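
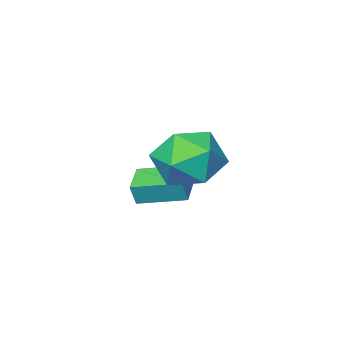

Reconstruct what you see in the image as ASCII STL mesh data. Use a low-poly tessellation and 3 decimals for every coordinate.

solid 
facet normal -0.687 -0.698 0.203
outer loop
vertex 1.787 -2.859 -3.026
vertex 0.658 -1.649 -2.683
vertex 1.552 -2.856 -3.812
endloop
endfacet
facet normal 0.669 -0.715 -0.203
outer loop
vertex 2.382 -2.011 -4.057
vertex 1.787 -2.859 -3.026
vertex 1.552 -2.856 -3.812
endloop
endfacet
facet normal -0.686 -0.698 0.203
outer loop
vertex 1.552 -2.856 -3.812
vertex 0.658 -1.649 -2.683
vertex 0.422 -1.646 -3.469
endloop
endfacet
facet normal -0.287 0.004 -0.958
outer loop
vertex 0.422 -1.646 -3.469
vertex 2.382 -2.011 -4.057
vertex 1.552 -2.856 -3.812
endloop
endfacet
facet normal 0.287 -0.004 0.958
outer loop
vertex 1.787 -2.859 -3.026
vertex 1.488 -0.804 -2.928
vertex 0.658 -1.649 -2.683
endloop
endfacet
facet normal 0.668 -0.716 -0.203
outer loop
vertex 2.618 -2.014 -3.271
vertex 1.787 -2.859 -3.026
vertex 2.382 -2.011 -4.057
endloop
endfacet
facet normal 0.287 -0.004 0.958
outer loop
vertex 2.618 -2.014 -3.271
vertex 1.488 -0.804 -2.928
vertex 1.787 -2.859 -3.026
endloop
endfacet
facet normal -0.668 0.715 0.203
outer loop
vertex 0.658 -1.649 -2.683
vertex 1.488 -0.804 -2.928
vertex 0.422 -1.646 -3.469
endloop
endfacet
facet normal -0.287 0.004 -0.958
outer loop
vertex 1.253 -0.801 -3.714
vertex 2.382 -2.011 -4.057
vertex 0.422 -1.646 -3.469
endloop
endfacet
facet normal -0.668 0.716 0.203
outer loop
vertex 0.422 -1.646 -3.469
vertex 1.488 -0.804 -2.928
vertex 1.253 -0.801 -3.714
endloop
endfacet
facet normal 0.686 0.698 -0.203
outer loop
vertex 1.253 -0.801 -3.714
vertex 2.618 -2.014 -3.271
vertex 2.382 -2.011 -4.057
endloop
endfacet
facet normal 0.686 0.698 -0.203
outer loop
vertex 1.488 -0.804 -2.928
vertex 2.618 -2.014 -3.271
vertex 1.253 -0.801 -3.714
endloop
endfacet
facet normal -0.298 0.954 -0.004
outer loop
vertex 2.809 2.23 -1.273
vertex 1.697 1.884 -0.846
vertex 2.605 2.171 -0.051
endloop
endfacet
facet normal 0.405 0.908 0.111
outer loop
vertex 2.809 2.23 -1.273
vertex 2.605 2.171 -0.051
vertex 3.674 1.752 -0.522
endloop
endfacet
facet normal 0.696 0.565 -0.442
outer loop
vertex 2.809 2.23 -1.273
vertex 3.674 1.752 -0.522
vertex 3.426 1.207 -1.609
endloop
endfacet
facet normal 0.174 0.400 -0.900
outer loop
vertex 2.809 2.23 -1.273
vertex 3.426 1.207 -1.609
vertex 2.204 1.289 -1.809
endloop
endfacet
facet normal -0.441 0.641 -0.628
outer loop
vertex 2.809 2.23 -1.273
vertex 2.204 1.289 -1.809
vertex 1.697 1.884 -0.846
endloop
endfacet
facet normal 0.506 0.510 0.695
outer loop
vertex 3.674 1.752 -0.522
vertex 2.605 2.171 -0.051
vertex 3.096 1.111 0.369
endloop
endfacet
facet normal -0.631 0.586 0.509
outer loop
vertex 2.605 2.171 -0.051
vertex 1.697 1.884 -0.846
vertex 1.874 1.193 0.169
endloop
endfacet
facet normal -0.861 0.079 -0.502
outer loop
vertex 1.697 1.884 -0.846
vertex 2.204 1.289 -1.809
vertex 1.626 0.648 -0.918
endloop
endfacet
facet normal 0.133 -0.311 -0.941
outer loop
vertex 2.204 1.289 -1.809
vertex 3.426 1.207 -1.609
vertex 2.695 0.229 -1.389
endloop
endfacet
facet normal 0.979 -0.045 -0.201
outer loop
vertex 3.426 1.207 -1.609
vertex 3.674 1.752 -0.522
vertex 3.603 0.516 -0.594
endloop
endfacet
facet normal -0.174 -0.400 0.900
outer loop
vertex 2.491 0.17 -0.167
vertex 3.096 1.111 0.369
vertex 1.874 1.193 0.169
endloop
endfacet
facet normal -0.696 -0.565 0.442
outer loop
vertex 2.491 0.17 -0.167
vertex 1.874 1.193 0.169
vertex 1.626 0.648 -0.918
endloop
endfacet
facet normal -0.405 -0.908 -0.111
outer loop
vertex 2.491 0.17 -0.167
vertex 1.626 0.648 -0.918
vertex 2.695 0.229 -1.389
endloop
endfacet
facet normal 0.298 -0.954 0.004
outer loop
vertex 2.491 0.17 -0.167
vertex 2.695 0.229 -1.389
vertex 3.603 0.516 -0.594
endloop
endfacet
facet normal 0.441 -0.641 0.628
outer loop
vertex 2.491 0.17 -0.167
vertex 3.603 0.516 -0.594
vertex 3.096 1.111 0.369
endloop
endfacet
facet normal -0.133 0.311 0.941
outer loop
vertex 1.874 1.193 0.169
vertex 3.096 1.111 0.369
vertex 2.605 2.171 -0.051
endloop
endfacet
facet normal -0.979 0.045 0.201
outer loop
vertex 1.626 0.648 -0.918
vertex 1.874 1.193 0.169
vertex 1.697 1.884 -0.846
endloop
endfacet
facet normal -0.506 -0.510 -0.695
outer loop
vertex 2.695 0.229 -1.389
vertex 1.626 0.648 -0.918
vertex 2.204 1.289 -1.809
endloop
endfacet
facet normal 0.631 -0.586 -0.509
outer loop
vertex 3.603 0.516 -0.594
vertex 2.695 0.229 -1.389
vertex 3.426 1.207 -1.609
endloop
endfacet
facet normal 0.861 -0.079 0.502
outer loop
vertex 3.096 1.111 0.369
vertex 3.603 0.516 -0.594
vertex 3.674 1.752 -0.522
endloop
endfacet

endsolid


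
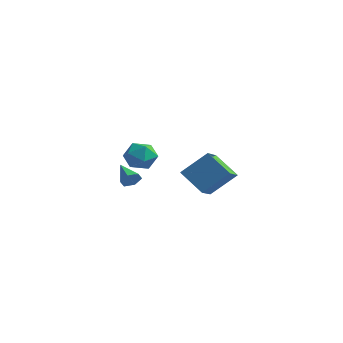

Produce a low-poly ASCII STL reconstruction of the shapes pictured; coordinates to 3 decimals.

solid 
facet normal 0.819 -0.321 -0.476
outer loop
vertex -2.042 -2.512 1.439
vertex -2.441 -2.706 0.884
vertex -2.167 -2.051 0.913
endloop
endfacet
facet normal 0.228 0.758 0.610
outer loop
vertex -2.042 -2.512 1.439
vertex -2.167 -2.051 0.913
vertex -3.799 -2.174 1.676
endloop
endfacet
facet normal 0.818 -0.321 -0.476
outer loop
vertex -2.167 -2.051 0.913
vertex -2.441 -2.706 0.884
vertex -2.566 -2.246 0.359
endloop
endfacet
facet normal -0.173 0.961 -0.214
outer loop
vertex -2.167 -2.051 0.913
vertex -2.566 -2.246 0.359
vertex -3.799 -2.174 1.676
endloop
endfacet
facet normal 0.819 -0.321 -0.476
outer loop
vertex -2.566 -2.246 0.359
vertex -2.441 -2.706 0.884
vertex -2.839 -2.9 0.33
endloop
endfacet
facet normal -0.684 0.315 -0.658
outer loop
vertex -2.566 -2.246 0.359
vertex -2.839 -2.9 0.33
vertex -3.799 -2.174 1.676
endloop
endfacet
facet normal 0.819 -0.321 -0.476
outer loop
vertex -2.839 -2.9 0.33
vertex -2.441 -2.706 0.884
vertex -2.714 -3.361 0.856
endloop
endfacet
facet normal -0.797 -0.535 -0.280
outer loop
vertex -2.839 -2.9 0.33
vertex -2.714 -3.361 0.856
vertex -3.799 -2.174 1.676
endloop
endfacet
facet normal 0.818 -0.321 -0.477
outer loop
vertex -2.714 -3.361 0.856
vertex -2.441 -2.706 0.884
vertex -2.315 -3.167 1.41
endloop
endfacet
facet normal -0.397 -0.739 0.545
outer loop
vertex -2.714 -3.361 0.856
vertex -2.315 -3.167 1.41
vertex -3.799 -2.174 1.676
endloop
endfacet
facet normal 0.819 -0.320 -0.477
outer loop
vertex -2.315 -3.167 1.41
vertex -2.441 -2.706 0.884
vertex -2.042 -2.512 1.439
endloop
endfacet
facet normal 0.116 -0.092 0.989
outer loop
vertex -2.315 -3.167 1.41
vertex -2.042 -2.512 1.439
vertex -3.799 -2.174 1.676
endloop
endfacet
facet normal -0.506 -0.529 -0.681
outer loop
vertex 2.755 -4.269 3.175
vertex 2.182 -2.861 2.506
vertex 4.32 -4.206 1.963
endloop
endfacet
facet normal 0.345 -0.848 0.402
outer loop
vertex 5.398 -3.079 3.414
vertex 2.755 -4.269 3.175
vertex 4.32 -4.206 1.963
endloop
endfacet
facet normal -0.506 -0.529 -0.681
outer loop
vertex 4.32 -4.206 1.963
vertex 2.182 -2.861 2.506
vertex 3.747 -2.799 1.295
endloop
endfacet
facet normal 0.790 0.031 -0.612
outer loop
vertex 3.747 -2.799 1.295
vertex 5.398 -3.079 3.414
vertex 4.32 -4.206 1.963
endloop
endfacet
facet normal -0.791 -0.031 0.612
outer loop
vertex 2.755 -4.269 3.175
vertex 3.26 -1.734 3.957
vertex 2.182 -2.861 2.506
endloop
endfacet
facet normal 0.345 -0.848 0.403
outer loop
vertex 3.833 -3.141 4.625
vertex 2.755 -4.269 3.175
vertex 5.398 -3.079 3.414
endloop
endfacet
facet normal -0.790 -0.031 0.612
outer loop
vertex 3.833 -3.141 4.625
vertex 3.26 -1.734 3.957
vertex 2.755 -4.269 3.175
endloop
endfacet
facet normal -0.345 0.848 -0.402
outer loop
vertex 2.182 -2.861 2.506
vertex 3.26 -1.734 3.957
vertex 3.747 -2.799 1.295
endloop
endfacet
facet normal 0.790 0.031 -0.612
outer loop
vertex 4.825 -1.671 2.745
vertex 5.398 -3.079 3.414
vertex 3.747 -2.799 1.295
endloop
endfacet
facet normal -0.346 0.848 -0.402
outer loop
vertex 3.747 -2.799 1.295
vertex 3.26 -1.734 3.957
vertex 4.825 -1.671 2.745
endloop
endfacet
facet normal 0.506 0.529 0.681
outer loop
vertex 4.825 -1.671 2.745
vertex 3.833 -3.141 4.625
vertex 5.398 -3.079 3.414
endloop
endfacet
facet normal 0.506 0.529 0.681
outer loop
vertex 3.26 -1.734 3.957
vertex 3.833 -3.141 4.625
vertex 4.825 -1.671 2.745
endloop
endfacet
facet normal -0.934 0.040 0.354
outer loop
vertex -4.383 -1.31 2.076
vertex -3.982 -0.886 3.087
vertex -4.278 -0.157 2.224
endloop
endfacet
facet normal -0.926 0.130 -0.354
outer loop
vertex -4.383 -1.31 2.076
vertex -4.278 -0.157 2.224
vertex -3.96 -0.648 1.213
endloop
endfacet
facet normal -0.620 -0.445 -0.646
outer loop
vertex -4.383 -1.31 2.076
vertex -3.96 -0.648 1.213
vertex -3.469 -1.679 1.452
endloop
endfacet
facet normal -0.440 -0.890 -0.118
outer loop
vertex -4.383 -1.31 2.076
vertex -3.469 -1.679 1.452
vertex -3.482 -1.826 2.609
endloop
endfacet
facet normal -0.634 -0.591 0.499
outer loop
vertex -4.383 -1.31 2.076
vertex -3.482 -1.826 2.609
vertex -3.982 -0.886 3.087
endloop
endfacet
facet normal -0.516 0.696 -0.500
outer loop
vertex -3.96 -0.648 1.213
vertex -4.278 -0.157 2.224
vertex -3.298 0.186 1.691
endloop
endfacet
facet normal -0.529 0.550 0.646
outer loop
vertex -4.278 -0.157 2.224
vertex -3.982 -0.886 3.087
vertex -3.311 0.039 2.848
endloop
endfacet
facet normal -0.043 -0.471 0.881
outer loop
vertex -3.982 -0.886 3.087
vertex -3.482 -1.826 2.609
vertex -2.82 -0.992 3.087
endloop
endfacet
facet normal 0.270 -0.956 -0.118
outer loop
vertex -3.482 -1.826 2.609
vertex -3.469 -1.679 1.452
vertex -2.502 -1.483 2.076
endloop
endfacet
facet normal -0.021 -0.235 -0.972
outer loop
vertex -3.469 -1.679 1.452
vertex -3.96 -0.648 1.213
vertex -2.798 -0.754 1.213
endloop
endfacet
facet normal 0.440 0.890 0.118
outer loop
vertex -2.397 -0.33 2.224
vertex -3.298 0.186 1.691
vertex -3.311 0.039 2.848
endloop
endfacet
facet normal 0.620 0.445 0.646
outer loop
vertex -2.397 -0.33 2.224
vertex -3.311 0.039 2.848
vertex -2.82 -0.992 3.087
endloop
endfacet
facet normal 0.926 -0.130 0.354
outer loop
vertex -2.397 -0.33 2.224
vertex -2.82 -0.992 3.087
vertex -2.502 -1.483 2.076
endloop
endfacet
facet normal 0.934 -0.040 -0.354
outer loop
vertex -2.397 -0.33 2.224
vertex -2.502 -1.483 2.076
vertex -2.798 -0.754 1.213
endloop
endfacet
facet normal 0.634 0.591 -0.499
outer loop
vertex -2.397 -0.33 2.224
vertex -2.798 -0.754 1.213
vertex -3.298 0.186 1.691
endloop
endfacet
facet normal -0.270 0.956 0.118
outer loop
vertex -3.311 0.039 2.848
vertex -3.298 0.186 1.691
vertex -4.278 -0.157 2.224
endloop
endfacet
facet normal 0.021 0.235 0.972
outer loop
vertex -2.82 -0.992 3.087
vertex -3.311 0.039 2.848
vertex -3.982 -0.886 3.087
endloop
endfacet
facet normal 0.516 -0.696 0.500
outer loop
vertex -2.502 -1.483 2.076
vertex -2.82 -0.992 3.087
vertex -3.482 -1.826 2.609
endloop
endfacet
facet normal 0.529 -0.550 -0.646
outer loop
vertex -2.798 -0.754 1.213
vertex -2.502 -1.483 2.076
vertex -3.469 -1.679 1.452
endloop
endfacet
facet normal 0.043 0.471 -0.881
outer loop
vertex -3.298 0.186 1.691
vertex -2.798 -0.754 1.213
vertex -3.96 -0.648 1.213
endloop
endfacet

endsolid


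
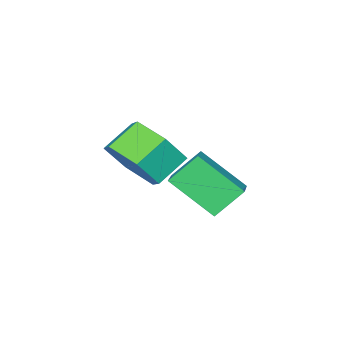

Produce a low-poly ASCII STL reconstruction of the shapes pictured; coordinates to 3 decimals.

solid 
facet normal 0.824 -0.131 -0.551
outer loop
vertex 4.525 -2.848 2.549
vertex 3.994 -2.545 1.683
vertex 4.502 -1.825 2.272
endloop
endfacet
facet normal 0.566 0.227 0.792
outer loop
vertex 4.525 -2.848 2.549
vertex 4.502 -1.825 2.272
vertex 3.577 -2.698 3.183
endloop
endfacet
facet normal 0.566 0.227 0.792
outer loop
vertex 3.577 -2.698 3.183
vertex 4.502 -1.825 2.272
vertex 3.554 -1.675 2.906
endloop
endfacet
facet normal -0.824 0.131 0.551
outer loop
vertex 3.577 -2.698 3.183
vertex 3.554 -1.675 2.906
vertex 3.046 -2.395 2.317
endloop
endfacet
facet normal 0.824 -0.131 -0.551
outer loop
vertex 4.502 -1.825 2.272
vertex 3.994 -2.545 1.683
vertex 3.971 -1.522 1.406
endloop
endfacet
facet normal 0.264 0.949 0.170
outer loop
vertex 4.502 -1.825 2.272
vertex 3.971 -1.522 1.406
vertex 3.554 -1.675 2.906
endloop
endfacet
facet normal 0.264 0.949 0.170
outer loop
vertex 3.554 -1.675 2.906
vertex 3.971 -1.522 1.406
vertex 3.023 -1.372 2.04
endloop
endfacet
facet normal -0.824 0.131 0.551
outer loop
vertex 3.554 -1.675 2.906
vertex 3.023 -1.372 2.04
vertex 3.046 -2.395 2.317
endloop
endfacet
facet normal 0.824 -0.131 -0.551
outer loop
vertex 3.971 -1.522 1.406
vertex 3.994 -2.545 1.683
vertex 3.463 -2.242 0.817
endloop
endfacet
facet normal -0.302 0.722 -0.622
outer loop
vertex 3.971 -1.522 1.406
vertex 3.463 -2.242 0.817
vertex 3.023 -1.372 2.04
endloop
endfacet
facet normal -0.302 0.722 -0.622
outer loop
vertex 3.023 -1.372 2.04
vertex 3.463 -2.242 0.817
vertex 2.515 -2.092 1.451
endloop
endfacet
facet normal -0.824 0.131 0.551
outer loop
vertex 3.023 -1.372 2.04
vertex 2.515 -2.092 1.451
vertex 3.046 -2.395 2.317
endloop
endfacet
facet normal 0.824 -0.131 -0.551
outer loop
vertex 3.463 -2.242 0.817
vertex 3.994 -2.545 1.683
vertex 3.486 -3.265 1.094
endloop
endfacet
facet normal -0.566 -0.227 -0.792
outer loop
vertex 3.463 -2.242 0.817
vertex 3.486 -3.265 1.094
vertex 2.515 -2.092 1.451
endloop
endfacet
facet normal -0.566 -0.227 -0.792
outer loop
vertex 2.515 -2.092 1.451
vertex 3.486 -3.265 1.094
vertex 2.538 -3.115 1.728
endloop
endfacet
facet normal -0.824 0.131 0.551
outer loop
vertex 2.515 -2.092 1.451
vertex 2.538 -3.115 1.728
vertex 3.046 -2.395 2.317
endloop
endfacet
facet normal 0.824 -0.131 -0.551
outer loop
vertex 3.486 -3.265 1.094
vertex 3.994 -2.545 1.683
vertex 4.017 -3.568 1.96
endloop
endfacet
facet normal -0.264 -0.949 -0.170
outer loop
vertex 3.486 -3.265 1.094
vertex 4.017 -3.568 1.96
vertex 2.538 -3.115 1.728
endloop
endfacet
facet normal -0.264 -0.949 -0.170
outer loop
vertex 2.538 -3.115 1.728
vertex 4.017 -3.568 1.96
vertex 3.069 -3.418 2.594
endloop
endfacet
facet normal -0.824 0.131 0.551
outer loop
vertex 2.538 -3.115 1.728
vertex 3.069 -3.418 2.594
vertex 3.046 -2.395 2.317
endloop
endfacet
facet normal 0.824 -0.131 -0.551
outer loop
vertex 4.017 -3.568 1.96
vertex 3.994 -2.545 1.683
vertex 4.525 -2.848 2.549
endloop
endfacet
facet normal 0.302 -0.722 0.622
outer loop
vertex 4.017 -3.568 1.96
vertex 4.525 -2.848 2.549
vertex 3.069 -3.418 2.594
endloop
endfacet
facet normal 0.302 -0.722 0.622
outer loop
vertex 3.069 -3.418 2.594
vertex 4.525 -2.848 2.549
vertex 3.577 -2.698 3.183
endloop
endfacet
facet normal -0.824 0.131 0.551
outer loop
vertex 3.069 -3.418 2.594
vertex 3.577 -2.698 3.183
vertex 3.046 -2.395 2.317
endloop
endfacet
facet normal -0.741 -0.562 -0.367
outer loop
vertex 3.753 -1.279 1.729
vertex 3.042 -0.866 2.533
vertex 3.315 -0.028 0.698
endloop
endfacet
facet normal 0.619 -0.359 -0.698
outer loop
vertex 4.018 0.506 1.047
vertex 3.753 -1.279 1.729
vertex 3.315 -0.028 0.698
endloop
endfacet
facet normal -0.741 -0.563 -0.367
outer loop
vertex 3.315 -0.028 0.698
vertex 3.042 -0.866 2.533
vertex 2.603 0.385 1.502
endloop
endfacet
facet normal -0.261 0.745 -0.614
outer loop
vertex 2.603 0.385 1.502
vertex 4.018 0.506 1.047
vertex 3.315 -0.028 0.698
endloop
endfacet
facet normal 0.261 -0.745 0.614
outer loop
vertex 3.753 -1.279 1.729
vertex 3.745 -0.332 2.882
vertex 3.042 -0.866 2.533
endloop
endfacet
facet normal 0.619 -0.359 -0.699
outer loop
vertex 4.457 -0.745 2.078
vertex 3.753 -1.279 1.729
vertex 4.018 0.506 1.047
endloop
endfacet
facet normal 0.261 -0.745 0.614
outer loop
vertex 4.457 -0.745 2.078
vertex 3.745 -0.332 2.882
vertex 3.753 -1.279 1.729
endloop
endfacet
facet normal -0.619 0.359 0.699
outer loop
vertex 3.042 -0.866 2.533
vertex 3.745 -0.332 2.882
vertex 2.603 0.385 1.502
endloop
endfacet
facet normal -0.261 0.745 -0.614
outer loop
vertex 3.307 0.919 1.851
vertex 4.018 0.506 1.047
vertex 2.603 0.385 1.502
endloop
endfacet
facet normal -0.619 0.359 0.699
outer loop
vertex 2.603 0.385 1.502
vertex 3.745 -0.332 2.882
vertex 3.307 0.919 1.851
endloop
endfacet
facet normal 0.741 0.562 0.367
outer loop
vertex 3.307 0.919 1.851
vertex 4.457 -0.745 2.078
vertex 4.018 0.506 1.047
endloop
endfacet
facet normal 0.741 0.562 0.367
outer loop
vertex 3.745 -0.332 2.882
vertex 4.457 -0.745 2.078
vertex 3.307 0.919 1.851
endloop
endfacet

endsolid


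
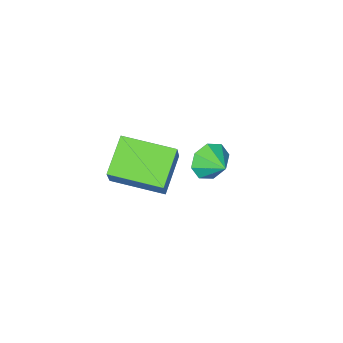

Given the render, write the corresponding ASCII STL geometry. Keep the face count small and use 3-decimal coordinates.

solid 
facet normal -0.147 -0.916 -0.373
outer loop
vertex -3.002 -3.391 -1.897
vertex -3.508 -3.065 -2.498
vertex -2.675 -3.225 -2.434
endloop
endfacet
facet normal 0.772 0.297 0.562
outer loop
vertex -3.002 -3.391 -1.897
vertex -2.675 -3.225 -2.434
vertex -3.352 -2.095 -2.102
endloop
endfacet
facet normal -0.147 -0.915 -0.375
outer loop
vertex -2.675 -3.225 -2.434
vertex -3.508 -3.065 -2.498
vertex -2.835 -2.964 -3.009
endloop
endfacet
facet normal 0.857 0.515 -0.005
outer loop
vertex -2.675 -3.225 -2.434
vertex -2.835 -2.964 -3.009
vertex -3.352 -2.095 -2.102
endloop
endfacet
facet normal -0.146 -0.916 -0.373
outer loop
vertex -2.835 -2.964 -3.009
vertex -3.508 -3.065 -2.498
vertex -3.39 -2.764 -3.284
endloop
endfacet
facet normal 0.490 0.752 -0.441
outer loop
vertex -2.835 -2.964 -3.009
vertex -3.39 -2.764 -3.284
vertex -3.352 -2.095 -2.102
endloop
endfacet
facet normal -0.148 -0.916 -0.373
outer loop
vertex -3.39 -2.764 -3.284
vertex -3.508 -3.065 -2.498
vertex -4.013 -2.739 -3.099
endloop
endfacet
facet normal -0.110 0.867 -0.487
outer loop
vertex -3.39 -2.764 -3.284
vertex -4.013 -2.739 -3.099
vertex -3.352 -2.095 -2.102
endloop
endfacet
facet normal -0.146 -0.916 -0.374
outer loop
vertex -4.013 -2.739 -3.099
vertex -3.508 -3.065 -2.498
vertex -4.34 -2.906 -2.562
endloop
endfacet
facet normal -0.597 0.794 -0.117
outer loop
vertex -4.013 -2.739 -3.099
vertex -4.34 -2.906 -2.562
vertex -3.352 -2.095 -2.102
endloop
endfacet
facet normal -0.146 -0.916 -0.374
outer loop
vertex -4.34 -2.906 -2.562
vertex -3.508 -3.065 -2.498
vertex -4.18 -3.166 -1.988
endloop
endfacet
facet normal -0.682 0.575 0.451
outer loop
vertex -4.34 -2.906 -2.562
vertex -4.18 -3.166 -1.988
vertex -3.352 -2.095 -2.102
endloop
endfacet
facet normal -0.146 -0.916 -0.374
outer loop
vertex -4.18 -3.166 -1.988
vertex -3.508 -3.065 -2.498
vertex -3.626 -3.367 -1.712
endloop
endfacet
facet normal -0.318 0.340 0.885
outer loop
vertex -4.18 -3.166 -1.988
vertex -3.626 -3.367 -1.712
vertex -3.352 -2.095 -2.102
endloop
endfacet
facet normal -0.146 -0.916 -0.374
outer loop
vertex -3.626 -3.367 -1.712
vertex -3.508 -3.065 -2.498
vertex -3.002 -3.391 -1.897
endloop
endfacet
facet normal 0.285 0.224 0.932
outer loop
vertex -3.626 -3.367 -1.712
vertex -3.002 -3.391 -1.897
vertex -3.352 -2.095 -2.102
endloop
endfacet
facet normal -0.389 -0.349 -0.853
outer loop
vertex -0.105 -4.042 0.352
vertex -1.181 -2.289 0.124
vertex 1.165 -3.373 -0.501
endloop
endfacet
facet normal 0.520 -0.847 0.110
outer loop
vertex 1.701 -2.891 0.676
vertex -0.105 -4.042 0.352
vertex 1.165 -3.373 -0.501
endloop
endfacet
facet normal -0.389 -0.349 -0.853
outer loop
vertex 1.165 -3.373 -0.501
vertex -1.181 -2.289 0.124
vertex 0.089 -1.62 -0.729
endloop
endfacet
facet normal 0.761 0.401 -0.511
outer loop
vertex 0.089 -1.62 -0.729
vertex 1.701 -2.891 0.676
vertex 1.165 -3.373 -0.501
endloop
endfacet
facet normal -0.761 -0.401 0.511
outer loop
vertex -0.105 -4.042 0.352
vertex -0.645 -1.807 1.301
vertex -1.181 -2.289 0.124
endloop
endfacet
facet normal 0.520 -0.847 0.110
outer loop
vertex 0.431 -3.56 1.529
vertex -0.105 -4.042 0.352
vertex 1.701 -2.891 0.676
endloop
endfacet
facet normal -0.761 -0.401 0.511
outer loop
vertex 0.431 -3.56 1.529
vertex -0.645 -1.807 1.301
vertex -0.105 -4.042 0.352
endloop
endfacet
facet normal -0.520 0.847 -0.110
outer loop
vertex -1.181 -2.289 0.124
vertex -0.645 -1.807 1.301
vertex 0.089 -1.62 -0.729
endloop
endfacet
facet normal 0.761 0.401 -0.511
outer loop
vertex 0.625 -1.138 0.448
vertex 1.701 -2.891 0.676
vertex 0.089 -1.62 -0.729
endloop
endfacet
facet normal -0.520 0.847 -0.110
outer loop
vertex 0.089 -1.62 -0.729
vertex -0.645 -1.807 1.301
vertex 0.625 -1.138 0.448
endloop
endfacet
facet normal 0.389 0.349 0.853
outer loop
vertex 0.625 -1.138 0.448
vertex 0.431 -3.56 1.529
vertex 1.701 -2.891 0.676
endloop
endfacet
facet normal 0.389 0.349 0.853
outer loop
vertex -0.645 -1.807 1.301
vertex 0.431 -3.56 1.529
vertex 0.625 -1.138 0.448
endloop
endfacet

endsolid


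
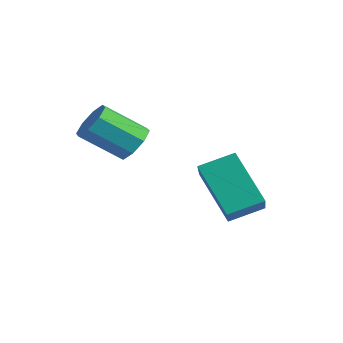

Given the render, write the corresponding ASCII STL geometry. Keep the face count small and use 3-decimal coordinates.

solid 
facet normal 0.378 0.706 -0.599
outer loop
vertex -2.059 -2.669 -0.6
vertex -2.724 -2.601 -0.94
vertex -2.395 -2.276 -0.349
endloop
endfacet
facet normal 0.718 0.185 0.671
outer loop
vertex -2.059 -2.669 -0.6
vertex -2.395 -2.276 -0.349
vertex -2.691 -3.847 0.4
endloop
endfacet
facet normal 0.717 0.185 0.672
outer loop
vertex -2.691 -3.847 0.4
vertex -2.395 -2.276 -0.349
vertex -3.027 -3.455 0.651
endloop
endfacet
facet normal -0.378 -0.707 0.598
outer loop
vertex -2.691 -3.847 0.4
vertex -3.027 -3.455 0.651
vertex -3.356 -3.779 0.06
endloop
endfacet
facet normal 0.379 0.706 -0.599
outer loop
vertex -2.395 -2.276 -0.349
vertex -2.724 -2.601 -0.94
vertex -2.923 -2.074 -0.445
endloop
endfacet
facet normal 0.093 0.615 0.783
outer loop
vertex -2.395 -2.276 -0.349
vertex -2.923 -2.074 -0.445
vertex -3.027 -3.455 0.651
endloop
endfacet
facet normal 0.094 0.615 0.783
outer loop
vertex -3.027 -3.455 0.651
vertex -2.923 -2.074 -0.445
vertex -3.556 -3.252 0.555
endloop
endfacet
facet normal -0.379 -0.706 0.598
outer loop
vertex -3.027 -3.455 0.651
vertex -3.556 -3.252 0.555
vertex -3.356 -3.779 0.06
endloop
endfacet
facet normal 0.379 0.706 -0.599
outer loop
vertex -2.923 -2.074 -0.445
vertex -2.724 -2.601 -0.94
vertex -3.335 -2.18 -0.831
endloop
endfacet
facet normal -0.585 0.684 0.436
outer loop
vertex -2.923 -2.074 -0.445
vertex -3.335 -2.18 -0.831
vertex -3.556 -3.252 0.555
endloop
endfacet
facet normal -0.586 0.683 0.435
outer loop
vertex -3.556 -3.252 0.555
vertex -3.335 -2.18 -0.831
vertex -3.967 -3.359 0.169
endloop
endfacet
facet normal -0.378 -0.706 0.599
outer loop
vertex -3.556 -3.252 0.555
vertex -3.967 -3.359 0.169
vertex -3.356 -3.779 0.06
endloop
endfacet
facet normal 0.379 0.705 -0.600
outer loop
vertex -3.335 -2.18 -0.831
vertex -2.724 -2.601 -0.94
vertex -3.389 -2.533 -1.28
endloop
endfacet
facet normal -0.921 0.353 -0.166
outer loop
vertex -3.335 -2.18 -0.831
vertex -3.389 -2.533 -1.28
vertex -3.967 -3.359 0.169
endloop
endfacet
facet normal -0.921 0.353 -0.166
outer loop
vertex -3.967 -3.359 0.169
vertex -3.389 -2.533 -1.28
vertex -4.021 -3.711 -0.28
endloop
endfacet
facet normal -0.378 -0.706 0.599
outer loop
vertex -3.967 -3.359 0.169
vertex -4.021 -3.711 -0.28
vertex -3.356 -3.779 0.06
endloop
endfacet
facet normal 0.378 0.707 -0.598
outer loop
vertex -3.389 -2.533 -1.28
vertex -2.724 -2.601 -0.94
vertex -3.053 -2.925 -1.531
endloop
endfacet
facet normal -0.718 -0.185 -0.671
outer loop
vertex -3.389 -2.533 -1.28
vertex -3.053 -2.925 -1.531
vertex -4.021 -3.711 -0.28
endloop
endfacet
facet normal -0.718 -0.185 -0.671
outer loop
vertex -4.021 -3.711 -0.28
vertex -3.053 -2.925 -1.531
vertex -3.685 -4.104 -0.531
endloop
endfacet
facet normal -0.378 -0.706 0.599
outer loop
vertex -4.021 -3.711 -0.28
vertex -3.685 -4.104 -0.531
vertex -3.356 -3.779 0.06
endloop
endfacet
facet normal 0.379 0.706 -0.598
outer loop
vertex -3.053 -2.925 -1.531
vertex -2.724 -2.601 -0.94
vertex -2.524 -3.128 -1.435
endloop
endfacet
facet normal -0.094 -0.614 -0.783
outer loop
vertex -3.053 -2.925 -1.531
vertex -2.524 -3.128 -1.435
vertex -3.685 -4.104 -0.531
endloop
endfacet
facet normal -0.093 -0.615 -0.783
outer loop
vertex -3.685 -4.104 -0.531
vertex -2.524 -3.128 -1.435
vertex -3.157 -4.306 -0.435
endloop
endfacet
facet normal -0.379 -0.706 0.599
outer loop
vertex -3.685 -4.104 -0.531
vertex -3.157 -4.306 -0.435
vertex -3.356 -3.779 0.06
endloop
endfacet
facet normal 0.378 0.706 -0.599
outer loop
vertex -2.524 -3.128 -1.435
vertex -2.724 -2.601 -0.94
vertex -2.113 -3.021 -1.049
endloop
endfacet
facet normal 0.586 -0.684 -0.435
outer loop
vertex -2.524 -3.128 -1.435
vertex -2.113 -3.021 -1.049
vertex -3.157 -4.306 -0.435
endloop
endfacet
facet normal 0.585 -0.684 -0.436
outer loop
vertex -3.157 -4.306 -0.435
vertex -2.113 -3.021 -1.049
vertex -2.745 -4.2 -0.049
endloop
endfacet
facet normal -0.379 -0.706 0.599
outer loop
vertex -3.157 -4.306 -0.435
vertex -2.745 -4.2 -0.049
vertex -3.356 -3.779 0.06
endloop
endfacet
facet normal 0.378 0.706 -0.599
outer loop
vertex -2.113 -3.021 -1.049
vertex -2.724 -2.601 -0.94
vertex -2.059 -2.669 -0.6
endloop
endfacet
facet normal 0.921 -0.353 0.166
outer loop
vertex -2.113 -3.021 -1.049
vertex -2.059 -2.669 -0.6
vertex -2.745 -4.2 -0.049
endloop
endfacet
facet normal 0.921 -0.353 0.167
outer loop
vertex -2.745 -4.2 -0.049
vertex -2.059 -2.669 -0.6
vertex -2.691 -3.847 0.4
endloop
endfacet
facet normal -0.379 -0.705 0.600
outer loop
vertex -2.745 -4.2 -0.049
vertex -2.691 -3.847 0.4
vertex -3.356 -3.779 0.06
endloop
endfacet
facet normal -0.697 0.472 -0.540
outer loop
vertex -2.331 -0.54 -2.544
vertex -1.948 0.564 -2.073
vertex -0.98 -0.339 -4.113
endloop
endfacet
facet normal -0.304 -0.876 -0.374
outer loop
vertex 0.268 -1.184 -3.147
vertex -2.331 -0.54 -2.544
vertex -0.98 -0.339 -4.113
endloop
endfacet
facet normal -0.697 0.472 -0.540
outer loop
vertex -0.98 -0.339 -4.113
vertex -1.948 0.564 -2.073
vertex -0.597 0.765 -3.642
endloop
endfacet
facet normal 0.649 0.097 -0.754
outer loop
vertex -0.597 0.765 -3.642
vertex 0.268 -1.184 -3.147
vertex -0.98 -0.339 -4.113
endloop
endfacet
facet normal -0.649 -0.097 0.754
outer loop
vertex -2.331 -0.54 -2.544
vertex -0.7 -0.281 -1.107
vertex -1.948 0.564 -2.073
endloop
endfacet
facet normal -0.304 -0.876 -0.374
outer loop
vertex -1.083 -1.385 -1.578
vertex -2.331 -0.54 -2.544
vertex 0.268 -1.184 -3.147
endloop
endfacet
facet normal -0.649 -0.097 0.754
outer loop
vertex -1.083 -1.385 -1.578
vertex -0.7 -0.281 -1.107
vertex -2.331 -0.54 -2.544
endloop
endfacet
facet normal 0.304 0.876 0.374
outer loop
vertex -1.948 0.564 -2.073
vertex -0.7 -0.281 -1.107
vertex -0.597 0.765 -3.642
endloop
endfacet
facet normal 0.649 0.097 -0.754
outer loop
vertex 0.651 -0.08 -2.676
vertex 0.268 -1.184 -3.147
vertex -0.597 0.765 -3.642
endloop
endfacet
facet normal 0.304 0.876 0.374
outer loop
vertex -0.597 0.765 -3.642
vertex -0.7 -0.281 -1.107
vertex 0.651 -0.08 -2.676
endloop
endfacet
facet normal 0.697 -0.472 0.540
outer loop
vertex 0.651 -0.08 -2.676
vertex -1.083 -1.385 -1.578
vertex 0.268 -1.184 -3.147
endloop
endfacet
facet normal 0.697 -0.472 0.540
outer loop
vertex -0.7 -0.281 -1.107
vertex -1.083 -1.385 -1.578
vertex 0.651 -0.08 -2.676
endloop
endfacet

endsolid


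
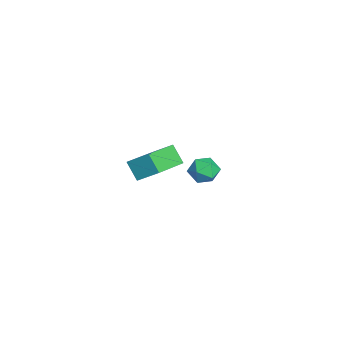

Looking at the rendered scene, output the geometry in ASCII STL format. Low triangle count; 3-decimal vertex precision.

solid 
facet normal -0.789 0.557 -0.258
outer loop
vertex 0.957 -3.253 1.717
vertex 1.39 -2.279 2.495
vertex 1.554 -2.815 0.837
endloop
endfacet
facet normal -0.328 -0.738 -0.590
outer loop
vertex 3.29 -4.041 1.405
vertex 0.957 -3.253 1.717
vertex 1.554 -2.815 0.837
endloop
endfacet
facet normal -0.789 0.557 -0.258
outer loop
vertex 1.554 -2.815 0.837
vertex 1.39 -2.279 2.495
vertex 1.987 -1.841 1.616
endloop
endfacet
facet normal 0.519 0.381 -0.765
outer loop
vertex 1.987 -1.841 1.616
vertex 3.29 -4.041 1.405
vertex 1.554 -2.815 0.837
endloop
endfacet
facet normal -0.519 -0.381 0.765
outer loop
vertex 0.957 -3.253 1.717
vertex 3.126 -3.505 3.063
vertex 1.39 -2.279 2.495
endloop
endfacet
facet normal -0.328 -0.738 -0.590
outer loop
vertex 2.693 -4.479 2.284
vertex 0.957 -3.253 1.717
vertex 3.29 -4.041 1.405
endloop
endfacet
facet normal -0.519 -0.381 0.765
outer loop
vertex 2.693 -4.479 2.284
vertex 3.126 -3.505 3.063
vertex 0.957 -3.253 1.717
endloop
endfacet
facet normal 0.328 0.738 0.590
outer loop
vertex 1.39 -2.279 2.495
vertex 3.126 -3.505 3.063
vertex 1.987 -1.841 1.616
endloop
endfacet
facet normal 0.519 0.381 -0.765
outer loop
vertex 3.723 -3.067 2.183
vertex 3.29 -4.041 1.405
vertex 1.987 -1.841 1.616
endloop
endfacet
facet normal 0.328 0.738 0.590
outer loop
vertex 1.987 -1.841 1.616
vertex 3.126 -3.505 3.063
vertex 3.723 -3.067 2.183
endloop
endfacet
facet normal 0.789 -0.557 0.258
outer loop
vertex 3.723 -3.067 2.183
vertex 2.693 -4.479 2.284
vertex 3.29 -4.041 1.405
endloop
endfacet
facet normal 0.789 -0.557 0.258
outer loop
vertex 3.126 -3.505 3.063
vertex 2.693 -4.479 2.284
vertex 3.723 -3.067 2.183
endloop
endfacet
facet normal -0.583 0.802 0.127
outer loop
vertex -3.47 0.439 -2.634
vertex -4.152 0.004 -3.015
vertex -4.028 -0.046 -2.132
endloop
endfacet
facet normal -0.088 0.763 0.640
outer loop
vertex -3.47 0.439 -2.634
vertex -4.028 -0.046 -2.132
vertex -3.148 -0.075 -1.977
endloop
endfacet
facet normal 0.554 0.765 0.327
outer loop
vertex -3.47 0.439 -2.634
vertex -3.148 -0.075 -1.977
vertex -2.728 -0.042 -2.766
endloop
endfacet
facet normal 0.455 0.806 -0.379
outer loop
vertex -3.47 0.439 -2.634
vertex -2.728 -0.042 -2.766
vertex -3.349 0.007 -3.407
endloop
endfacet
facet normal -0.248 0.829 -0.502
outer loop
vertex -3.47 0.439 -2.634
vertex -3.349 0.007 -3.407
vertex -4.152 0.004 -3.015
endloop
endfacet
facet normal -0.167 0.139 0.976
outer loop
vertex -3.148 -0.075 -1.977
vertex -4.028 -0.046 -2.132
vertex -3.631 -0.827 -1.953
endloop
endfacet
facet normal -0.968 0.203 0.147
outer loop
vertex -4.028 -0.046 -2.132
vertex -4.152 0.004 -3.015
vertex -4.252 -0.778 -2.594
endloop
endfacet
facet normal -0.426 0.246 -0.871
outer loop
vertex -4.152 0.004 -3.015
vertex -3.349 0.007 -3.407
vertex -3.832 -0.745 -3.383
endloop
endfacet
facet normal 0.711 0.207 -0.673
outer loop
vertex -3.349 0.007 -3.407
vertex -2.728 -0.042 -2.766
vertex -2.952 -0.774 -3.228
endloop
endfacet
facet normal 0.871 0.141 0.470
outer loop
vertex -2.728 -0.042 -2.766
vertex -3.148 -0.075 -1.977
vertex -2.828 -0.824 -2.345
endloop
endfacet
facet normal -0.455 -0.806 0.379
outer loop
vertex -3.51 -1.259 -2.726
vertex -3.631 -0.827 -1.953
vertex -4.252 -0.778 -2.594
endloop
endfacet
facet normal -0.554 -0.765 -0.327
outer loop
vertex -3.51 -1.259 -2.726
vertex -4.252 -0.778 -2.594
vertex -3.832 -0.745 -3.383
endloop
endfacet
facet normal 0.088 -0.763 -0.640
outer loop
vertex -3.51 -1.259 -2.726
vertex -3.832 -0.745 -3.383
vertex -2.952 -0.774 -3.228
endloop
endfacet
facet normal 0.583 -0.802 -0.127
outer loop
vertex -3.51 -1.259 -2.726
vertex -2.952 -0.774 -3.228
vertex -2.828 -0.824 -2.345
endloop
endfacet
facet normal 0.248 -0.829 0.502
outer loop
vertex -3.51 -1.259 -2.726
vertex -2.828 -0.824 -2.345
vertex -3.631 -0.827 -1.953
endloop
endfacet
facet normal -0.711 -0.207 0.673
outer loop
vertex -4.252 -0.778 -2.594
vertex -3.631 -0.827 -1.953
vertex -4.028 -0.046 -2.132
endloop
endfacet
facet normal -0.871 -0.141 -0.470
outer loop
vertex -3.832 -0.745 -3.383
vertex -4.252 -0.778 -2.594
vertex -4.152 0.004 -3.015
endloop
endfacet
facet normal 0.167 -0.139 -0.976
outer loop
vertex -2.952 -0.774 -3.228
vertex -3.832 -0.745 -3.383
vertex -3.349 0.007 -3.407
endloop
endfacet
facet normal 0.968 -0.203 -0.147
outer loop
vertex -2.828 -0.824 -2.345
vertex -2.952 -0.774 -3.228
vertex -2.728 -0.042 -2.766
endloop
endfacet
facet normal 0.426 -0.246 0.871
outer loop
vertex -3.631 -0.827 -1.953
vertex -2.828 -0.824 -2.345
vertex -3.148 -0.075 -1.977
endloop
endfacet

endsolid


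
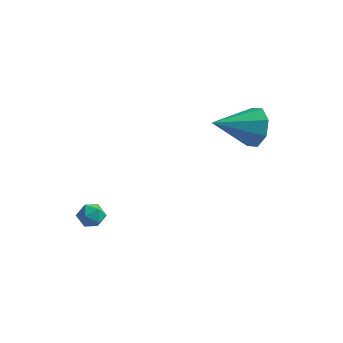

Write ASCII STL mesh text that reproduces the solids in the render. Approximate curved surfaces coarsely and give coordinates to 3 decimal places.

solid 
facet normal 0.693 0.613 -0.379
outer loop
vertex 4.753 2.794 1.937
vertex 4.092 3.056 1.151
vertex 4.289 3.433 2.122
endloop
endfacet
facet normal 0.105 -0.205 0.973
outer loop
vertex 4.753 2.794 1.937
vertex 4.289 3.433 2.122
vertex 2.628 1.764 1.949
endloop
endfacet
facet normal 0.694 0.612 -0.378
outer loop
vertex 4.289 3.433 2.122
vertex 4.092 3.056 1.151
vertex 3.71 3.852 1.737
endloop
endfacet
facet normal -0.379 0.286 0.880
outer loop
vertex 4.289 3.433 2.122
vertex 3.71 3.852 1.737
vertex 2.628 1.764 1.949
endloop
endfacet
facet normal 0.694 0.612 -0.379
outer loop
vertex 3.71 3.852 1.737
vertex 4.092 3.056 1.151
vertex 3.355 3.804 1.009
endloop
endfacet
facet normal -0.811 0.457 0.365
outer loop
vertex 3.71 3.852 1.737
vertex 3.355 3.804 1.009
vertex 2.628 1.764 1.949
endloop
endfacet
facet normal 0.694 0.613 -0.378
outer loop
vertex 3.355 3.804 1.009
vertex 4.092 3.056 1.151
vertex 3.432 3.319 0.364
endloop
endfacet
facet normal -0.940 0.210 -0.270
outer loop
vertex 3.355 3.804 1.009
vertex 3.432 3.319 0.364
vertex 2.628 1.764 1.949
endloop
endfacet
facet normal 0.695 0.612 -0.378
outer loop
vertex 3.432 3.319 0.364
vertex 4.092 3.056 1.151
vertex 3.896 2.679 0.18
endloop
endfacet
facet normal -0.689 -0.311 -0.655
outer loop
vertex 3.432 3.319 0.364
vertex 3.896 2.679 0.18
vertex 2.628 1.764 1.949
endloop
endfacet
facet normal 0.693 0.613 -0.378
outer loop
vertex 3.896 2.679 0.18
vertex 4.092 3.056 1.151
vertex 4.475 2.261 0.564
endloop
endfacet
facet normal -0.206 -0.801 -0.562
outer loop
vertex 3.896 2.679 0.18
vertex 4.475 2.261 0.564
vertex 2.628 1.764 1.949
endloop
endfacet
facet normal 0.694 0.613 -0.378
outer loop
vertex 4.475 2.261 0.564
vertex 4.092 3.056 1.151
vertex 4.83 2.308 1.292
endloop
endfacet
facet normal 0.226 -0.973 -0.047
outer loop
vertex 4.475 2.261 0.564
vertex 4.83 2.308 1.292
vertex 2.628 1.764 1.949
endloop
endfacet
facet normal 0.693 0.613 -0.379
outer loop
vertex 4.83 2.308 1.292
vertex 4.092 3.056 1.151
vertex 4.753 2.794 1.937
endloop
endfacet
facet normal 0.355 -0.726 0.589
outer loop
vertex 4.83 2.308 1.292
vertex 4.753 2.794 1.937
vertex 2.628 1.764 1.949
endloop
endfacet
facet normal -0.952 0.104 -0.288
outer loop
vertex -1.944 -1.237 -3.368
vertex -2.148 -1.541 -2.803
vertex -2.071 -0.872 -2.817
endloop
endfacet
facet normal -0.549 0.633 -0.546
outer loop
vertex -1.944 -1.237 -3.368
vertex -2.071 -0.872 -2.817
vertex -1.533 -0.733 -3.197
endloop
endfacet
facet normal -0.029 0.342 -0.939
outer loop
vertex -1.944 -1.237 -3.368
vertex -1.533 -0.733 -3.197
vertex -1.278 -1.316 -3.417
endloop
endfacet
facet normal -0.111 -0.365 -0.924
outer loop
vertex -1.944 -1.237 -3.368
vertex -1.278 -1.316 -3.417
vertex -1.658 -1.815 -3.174
endloop
endfacet
facet normal -0.682 -0.513 -0.522
outer loop
vertex -1.944 -1.237 -3.368
vertex -1.658 -1.815 -3.174
vertex -2.148 -1.541 -2.803
endloop
endfacet
facet normal -0.245 0.969 0.007
outer loop
vertex -1.533 -0.733 -3.197
vertex -2.071 -0.872 -2.817
vertex -1.482 -0.725 -2.526
endloop
endfacet
facet normal -0.898 0.112 0.425
outer loop
vertex -2.071 -0.872 -2.817
vertex -2.148 -1.541 -2.803
vertex -1.862 -1.224 -2.283
endloop
endfacet
facet normal -0.461 -0.886 0.046
outer loop
vertex -2.148 -1.541 -2.803
vertex -1.658 -1.815 -3.174
vertex -1.607 -1.807 -2.503
endloop
endfacet
facet normal 0.461 -0.647 -0.607
outer loop
vertex -1.658 -1.815 -3.174
vertex -1.278 -1.316 -3.417
vertex -1.069 -1.668 -2.883
endloop
endfacet
facet normal 0.595 0.498 -0.631
outer loop
vertex -1.278 -1.316 -3.417
vertex -1.533 -0.733 -3.197
vertex -0.992 -0.999 -2.897
endloop
endfacet
facet normal 0.111 0.365 0.924
outer loop
vertex -1.196 -1.303 -2.332
vertex -1.482 -0.725 -2.526
vertex -1.862 -1.224 -2.283
endloop
endfacet
facet normal 0.029 -0.342 0.939
outer loop
vertex -1.196 -1.303 -2.332
vertex -1.862 -1.224 -2.283
vertex -1.607 -1.807 -2.503
endloop
endfacet
facet normal 0.549 -0.633 0.546
outer loop
vertex -1.196 -1.303 -2.332
vertex -1.607 -1.807 -2.503
vertex -1.069 -1.668 -2.883
endloop
endfacet
facet normal 0.952 -0.104 0.288
outer loop
vertex -1.196 -1.303 -2.332
vertex -1.069 -1.668 -2.883
vertex -0.992 -0.999 -2.897
endloop
endfacet
facet normal 0.682 0.513 0.522
outer loop
vertex -1.196 -1.303 -2.332
vertex -0.992 -0.999 -2.897
vertex -1.482 -0.725 -2.526
endloop
endfacet
facet normal -0.461 0.647 0.607
outer loop
vertex -1.862 -1.224 -2.283
vertex -1.482 -0.725 -2.526
vertex -2.071 -0.872 -2.817
endloop
endfacet
facet normal -0.595 -0.498 0.631
outer loop
vertex -1.607 -1.807 -2.503
vertex -1.862 -1.224 -2.283
vertex -2.148 -1.541 -2.803
endloop
endfacet
facet normal 0.245 -0.969 -0.007
outer loop
vertex -1.069 -1.668 -2.883
vertex -1.607 -1.807 -2.503
vertex -1.658 -1.815 -3.174
endloop
endfacet
facet normal 0.898 -0.112 -0.425
outer loop
vertex -0.992 -0.999 -2.897
vertex -1.069 -1.668 -2.883
vertex -1.278 -1.316 -3.417
endloop
endfacet
facet normal 0.461 0.886 -0.046
outer loop
vertex -1.482 -0.725 -2.526
vertex -0.992 -0.999 -2.897
vertex -1.533 -0.733 -3.197
endloop
endfacet

endsolid


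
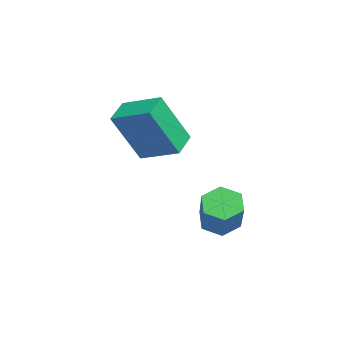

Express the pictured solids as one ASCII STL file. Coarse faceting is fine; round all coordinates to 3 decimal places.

solid 
facet normal -0.746 -0.034 -0.666
outer loop
vertex 0.819 2.543 -3.002
vertex 0.403 2.482 -2.533
vertex 0.562 3.055 -2.74
endloop
endfacet
facet normal 0.527 0.582 -0.620
outer loop
vertex 0.819 2.543 -3.002
vertex 0.562 3.055 -2.74
vertex 2.034 2.6 -1.916
endloop
endfacet
facet normal 0.527 0.582 -0.619
outer loop
vertex 2.034 2.6 -1.916
vertex 0.562 3.055 -2.74
vertex 1.776 3.112 -1.654
endloop
endfacet
facet normal 0.745 0.034 0.667
outer loop
vertex 2.034 2.6 -1.916
vertex 1.776 3.112 -1.654
vertex 1.617 2.538 -1.447
endloop
endfacet
facet normal -0.744 -0.035 -0.667
outer loop
vertex 0.562 3.055 -2.74
vertex 0.403 2.482 -2.533
vertex 0.145 2.994 -2.272
endloop
endfacet
facet normal -0.091 0.995 0.049
outer loop
vertex 0.562 3.055 -2.74
vertex 0.145 2.994 -2.272
vertex 1.776 3.112 -1.654
endloop
endfacet
facet normal -0.091 0.995 0.051
outer loop
vertex 1.776 3.112 -1.654
vertex 0.145 2.994 -2.272
vertex 1.359 3.05 -1.186
endloop
endfacet
facet normal 0.744 0.035 0.667
outer loop
vertex 1.776 3.112 -1.654
vertex 1.359 3.05 -1.186
vertex 1.617 2.538 -1.447
endloop
endfacet
facet normal -0.745 -0.035 -0.667
outer loop
vertex 0.145 2.994 -2.272
vertex 0.403 2.482 -2.533
vertex -0.014 2.42 -2.064
endloop
endfacet
facet normal -0.618 0.414 0.669
outer loop
vertex 0.145 2.994 -2.272
vertex -0.014 2.42 -2.064
vertex 1.359 3.05 -1.186
endloop
endfacet
facet normal -0.618 0.413 0.669
outer loop
vertex 1.359 3.05 -1.186
vertex -0.014 2.42 -2.064
vertex 1.201 2.477 -0.978
endloop
endfacet
facet normal 0.745 0.036 0.666
outer loop
vertex 1.359 3.05 -1.186
vertex 1.201 2.477 -0.978
vertex 1.617 2.538 -1.447
endloop
endfacet
facet normal -0.745 -0.034 -0.667
outer loop
vertex -0.014 2.42 -2.064
vertex 0.403 2.482 -2.533
vertex 0.244 1.908 -2.326
endloop
endfacet
facet normal -0.526 -0.582 0.620
outer loop
vertex -0.014 2.42 -2.064
vertex 0.244 1.908 -2.326
vertex 1.201 2.477 -0.978
endloop
endfacet
facet normal -0.527 -0.582 0.620
outer loop
vertex 1.201 2.477 -0.978
vertex 0.244 1.908 -2.326
vertex 1.458 1.965 -1.24
endloop
endfacet
facet normal 0.746 0.034 0.666
outer loop
vertex 1.201 2.477 -0.978
vertex 1.458 1.965 -1.24
vertex 1.617 2.538 -1.447
endloop
endfacet
facet normal -0.744 -0.035 -0.667
outer loop
vertex 0.244 1.908 -2.326
vertex 0.403 2.482 -2.533
vertex 0.661 1.97 -2.794
endloop
endfacet
facet normal 0.092 -0.995 -0.050
outer loop
vertex 0.244 1.908 -2.326
vertex 0.661 1.97 -2.794
vertex 1.458 1.965 -1.24
endloop
endfacet
facet normal 0.090 -0.995 -0.049
outer loop
vertex 1.458 1.965 -1.24
vertex 0.661 1.97 -2.794
vertex 1.875 2.026 -1.708
endloop
endfacet
facet normal 0.744 0.035 0.667
outer loop
vertex 1.458 1.965 -1.24
vertex 1.875 2.026 -1.708
vertex 1.617 2.538 -1.447
endloop
endfacet
facet normal -0.745 -0.036 -0.666
outer loop
vertex 0.661 1.97 -2.794
vertex 0.403 2.482 -2.533
vertex 0.819 2.543 -3.002
endloop
endfacet
facet normal 0.618 -0.413 -0.669
outer loop
vertex 0.661 1.97 -2.794
vertex 0.819 2.543 -3.002
vertex 1.875 2.026 -1.708
endloop
endfacet
facet normal 0.617 -0.414 -0.669
outer loop
vertex 1.875 2.026 -1.708
vertex 0.819 2.543 -3.002
vertex 2.034 2.6 -1.916
endloop
endfacet
facet normal 0.745 0.035 0.667
outer loop
vertex 1.875 2.026 -1.708
vertex 2.034 2.6 -1.916
vertex 1.617 2.538 -1.447
endloop
endfacet
facet normal -0.872 0.323 0.367
outer loop
vertex -1.591 -0.308 1.259
vertex -1.002 0.81 1.674
vertex -1.986 0.518 -0.405
endloop
endfacet
facet normal -0.444 -0.840 -0.312
outer loop
vertex -1.158 0.21 -0.754
vertex -1.591 -0.308 1.259
vertex -1.986 0.518 -0.405
endloop
endfacet
facet normal -0.872 0.324 0.367
outer loop
vertex -1.986 0.518 -0.405
vertex -1.002 0.81 1.674
vertex -1.397 1.635 0.009
endloop
endfacet
facet normal -0.208 0.434 -0.876
outer loop
vertex -1.397 1.635 0.009
vertex -1.158 0.21 -0.754
vertex -1.986 0.518 -0.405
endloop
endfacet
facet normal 0.208 -0.435 0.876
outer loop
vertex -1.591 -0.308 1.259
vertex -0.174 0.502 1.325
vertex -1.002 0.81 1.674
endloop
endfacet
facet normal -0.443 -0.841 -0.312
outer loop
vertex -0.763 -0.615 0.911
vertex -1.591 -0.308 1.259
vertex -1.158 0.21 -0.754
endloop
endfacet
facet normal 0.207 -0.434 0.877
outer loop
vertex -0.763 -0.615 0.911
vertex -0.174 0.502 1.325
vertex -1.591 -0.308 1.259
endloop
endfacet
facet normal 0.444 0.840 0.311
outer loop
vertex -1.002 0.81 1.674
vertex -0.174 0.502 1.325
vertex -1.397 1.635 0.009
endloop
endfacet
facet normal -0.207 0.435 -0.876
outer loop
vertex -0.569 1.328 -0.339
vertex -1.158 0.21 -0.754
vertex -1.397 1.635 0.009
endloop
endfacet
facet normal 0.443 0.841 0.312
outer loop
vertex -1.397 1.635 0.009
vertex -0.174 0.502 1.325
vertex -0.569 1.328 -0.339
endloop
endfacet
facet normal 0.872 -0.323 -0.367
outer loop
vertex -0.569 1.328 -0.339
vertex -0.763 -0.615 0.911
vertex -1.158 0.21 -0.754
endloop
endfacet
facet normal 0.872 -0.324 -0.368
outer loop
vertex -0.174 0.502 1.325
vertex -0.763 -0.615 0.911
vertex -0.569 1.328 -0.339
endloop
endfacet

endsolid


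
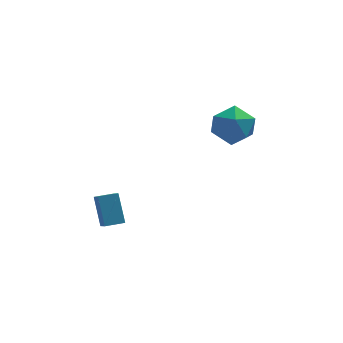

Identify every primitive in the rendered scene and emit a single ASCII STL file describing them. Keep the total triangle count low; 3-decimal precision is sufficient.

solid 
facet normal -0.972 -0.235 0.033
outer loop
vertex 1.184 -0.418 0.034
vertex 1.442 -1.426 0.463
vertex 1.255 -0.554 1.149
endloop
endfacet
facet normal -0.876 0.468 0.113
outer loop
vertex 1.184 -0.418 0.034
vertex 1.255 -0.554 1.149
vertex 1.685 0.367 0.666
endloop
endfacet
facet normal -0.531 0.711 -0.462
outer loop
vertex 1.184 -0.418 0.034
vertex 1.685 0.367 0.666
vertex 2.137 0.064 -0.319
endloop
endfacet
facet normal -0.412 0.157 -0.898
outer loop
vertex 1.184 -0.418 0.034
vertex 2.137 0.064 -0.319
vertex 1.988 -1.044 -0.444
endloop
endfacet
facet normal -0.684 -0.427 -0.592
outer loop
vertex 1.184 -0.418 0.034
vertex 1.988 -1.044 -0.444
vertex 1.442 -1.426 0.463
endloop
endfacet
facet normal -0.457 0.571 0.682
outer loop
vertex 1.685 0.367 0.666
vertex 1.255 -0.554 1.149
vertex 2.252 -0.156 1.484
endloop
endfacet
facet normal -0.611 -0.566 0.553
outer loop
vertex 1.255 -0.554 1.149
vertex 1.442 -1.426 0.463
vertex 2.103 -1.264 1.359
endloop
endfacet
facet normal -0.148 -0.877 -0.458
outer loop
vertex 1.442 -1.426 0.463
vertex 1.988 -1.044 -0.444
vertex 2.555 -1.567 0.374
endloop
endfacet
facet normal 0.293 0.068 -0.954
outer loop
vertex 1.988 -1.044 -0.444
vertex 2.137 0.064 -0.319
vertex 2.985 -0.646 -0.109
endloop
endfacet
facet normal 0.102 0.963 -0.249
outer loop
vertex 2.137 0.064 -0.319
vertex 1.685 0.367 0.666
vertex 2.798 0.226 0.577
endloop
endfacet
facet normal 0.412 -0.157 0.898
outer loop
vertex 3.056 -0.782 1.006
vertex 2.252 -0.156 1.484
vertex 2.103 -1.264 1.359
endloop
endfacet
facet normal 0.531 -0.711 0.462
outer loop
vertex 3.056 -0.782 1.006
vertex 2.103 -1.264 1.359
vertex 2.555 -1.567 0.374
endloop
endfacet
facet normal 0.876 -0.468 -0.113
outer loop
vertex 3.056 -0.782 1.006
vertex 2.555 -1.567 0.374
vertex 2.985 -0.646 -0.109
endloop
endfacet
facet normal 0.972 0.235 -0.033
outer loop
vertex 3.056 -0.782 1.006
vertex 2.985 -0.646 -0.109
vertex 2.798 0.226 0.577
endloop
endfacet
facet normal 0.684 0.427 0.592
outer loop
vertex 3.056 -0.782 1.006
vertex 2.798 0.226 0.577
vertex 2.252 -0.156 1.484
endloop
endfacet
facet normal -0.293 -0.068 0.954
outer loop
vertex 2.103 -1.264 1.359
vertex 2.252 -0.156 1.484
vertex 1.255 -0.554 1.149
endloop
endfacet
facet normal -0.102 -0.963 0.249
outer loop
vertex 2.555 -1.567 0.374
vertex 2.103 -1.264 1.359
vertex 1.442 -1.426 0.463
endloop
endfacet
facet normal 0.457 -0.571 -0.682
outer loop
vertex 2.985 -0.646 -0.109
vertex 2.555 -1.567 0.374
vertex 1.988 -1.044 -0.444
endloop
endfacet
facet normal 0.611 0.566 -0.553
outer loop
vertex 2.798 0.226 0.577
vertex 2.985 -0.646 -0.109
vertex 2.137 0.064 -0.319
endloop
endfacet
facet normal 0.148 0.877 0.458
outer loop
vertex 2.252 -0.156 1.484
vertex 2.798 0.226 0.577
vertex 1.685 0.367 0.666
endloop
endfacet
facet normal -0.987 -0.154 -0.034
outer loop
vertex -3.833 -4.296 -2.703
vertex -4.02 -3.361 -1.506
vertex -3.949 -3.395 -3.424
endloop
endfacet
facet normal 0.123 -0.610 -0.783
outer loop
vertex -3.08 -3.259 -3.394
vertex -3.833 -4.296 -2.703
vertex -3.949 -3.395 -3.424
endloop
endfacet
facet normal -0.987 -0.154 -0.034
outer loop
vertex -3.949 -3.395 -3.424
vertex -4.02 -3.361 -1.506
vertex -4.136 -2.46 -2.227
endloop
endfacet
facet normal -0.100 0.776 -0.622
outer loop
vertex -4.136 -2.46 -2.227
vertex -3.08 -3.259 -3.394
vertex -3.949 -3.395 -3.424
endloop
endfacet
facet normal 0.100 -0.776 0.622
outer loop
vertex -3.833 -4.296 -2.703
vertex -3.151 -3.225 -1.476
vertex -4.02 -3.361 -1.506
endloop
endfacet
facet normal 0.123 -0.610 -0.783
outer loop
vertex -2.964 -4.16 -2.673
vertex -3.833 -4.296 -2.703
vertex -3.08 -3.259 -3.394
endloop
endfacet
facet normal 0.100 -0.776 0.622
outer loop
vertex -2.964 -4.16 -2.673
vertex -3.151 -3.225 -1.476
vertex -3.833 -4.296 -2.703
endloop
endfacet
facet normal -0.123 0.610 0.783
outer loop
vertex -4.02 -3.361 -1.506
vertex -3.151 -3.225 -1.476
vertex -4.136 -2.46 -2.227
endloop
endfacet
facet normal -0.100 0.776 -0.622
outer loop
vertex -3.267 -2.324 -2.197
vertex -3.08 -3.259 -3.394
vertex -4.136 -2.46 -2.227
endloop
endfacet
facet normal -0.123 0.610 0.783
outer loop
vertex -4.136 -2.46 -2.227
vertex -3.151 -3.225 -1.476
vertex -3.267 -2.324 -2.197
endloop
endfacet
facet normal 0.987 0.154 0.034
outer loop
vertex -3.267 -2.324 -2.197
vertex -2.964 -4.16 -2.673
vertex -3.08 -3.259 -3.394
endloop
endfacet
facet normal 0.987 0.154 0.034
outer loop
vertex -3.151 -3.225 -1.476
vertex -2.964 -4.16 -2.673
vertex -3.267 -2.324 -2.197
endloop
endfacet

endsolid


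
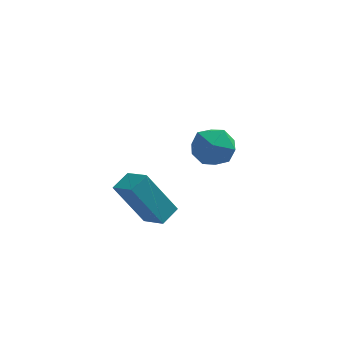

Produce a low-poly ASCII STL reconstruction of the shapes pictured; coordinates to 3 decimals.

solid 
facet normal -0.667 0.627 0.401
outer loop
vertex 1.851 3.583 -1.251
vertex 1.094 3.132 -1.805
vertex 1.328 2.774 -0.856
endloop
endfacet
facet normal -0.131 0.502 0.855
outer loop
vertex 1.851 3.583 -1.251
vertex 1.328 2.774 -0.856
vertex 2.36 2.837 -0.735
endloop
endfacet
facet normal 0.476 0.696 0.537
outer loop
vertex 1.851 3.583 -1.251
vertex 2.36 2.837 -0.735
vertex 2.764 3.234 -1.608
endloop
endfacet
facet normal 0.315 0.942 -0.114
outer loop
vertex 1.851 3.583 -1.251
vertex 2.764 3.234 -1.608
vertex 1.981 3.416 -2.27
endloop
endfacet
facet normal -0.391 0.899 -0.197
outer loop
vertex 1.851 3.583 -1.251
vertex 1.981 3.416 -2.27
vertex 1.094 3.132 -1.805
endloop
endfacet
facet normal -0.102 -0.202 0.974
outer loop
vertex 2.36 2.837 -0.735
vertex 1.328 2.774 -0.856
vertex 1.919 1.924 -0.97
endloop
endfacet
facet normal -0.971 0.001 0.240
outer loop
vertex 1.328 2.774 -0.856
vertex 1.094 3.132 -1.805
vertex 1.136 2.106 -1.632
endloop
endfacet
facet normal -0.523 0.441 -0.729
outer loop
vertex 1.094 3.132 -1.805
vertex 1.981 3.416 -2.27
vertex 1.54 2.503 -2.505
endloop
endfacet
facet normal 0.621 0.511 -0.594
outer loop
vertex 1.981 3.416 -2.27
vertex 2.764 3.234 -1.608
vertex 2.572 2.566 -2.384
endloop
endfacet
facet normal 0.881 0.114 0.459
outer loop
vertex 2.764 3.234 -1.608
vertex 2.36 2.837 -0.735
vertex 2.806 2.208 -1.435
endloop
endfacet
facet normal -0.315 -0.942 0.114
outer loop
vertex 2.049 1.757 -1.989
vertex 1.919 1.924 -0.97
vertex 1.136 2.106 -1.632
endloop
endfacet
facet normal -0.476 -0.696 -0.537
outer loop
vertex 2.049 1.757 -1.989
vertex 1.136 2.106 -1.632
vertex 1.54 2.503 -2.505
endloop
endfacet
facet normal 0.131 -0.502 -0.855
outer loop
vertex 2.049 1.757 -1.989
vertex 1.54 2.503 -2.505
vertex 2.572 2.566 -2.384
endloop
endfacet
facet normal 0.667 -0.627 -0.401
outer loop
vertex 2.049 1.757 -1.989
vertex 2.572 2.566 -2.384
vertex 2.806 2.208 -1.435
endloop
endfacet
facet normal 0.391 -0.899 0.197
outer loop
vertex 2.049 1.757 -1.989
vertex 2.806 2.208 -1.435
vertex 1.919 1.924 -0.97
endloop
endfacet
facet normal -0.621 -0.511 0.594
outer loop
vertex 1.136 2.106 -1.632
vertex 1.919 1.924 -0.97
vertex 1.328 2.774 -0.856
endloop
endfacet
facet normal -0.881 -0.114 -0.459
outer loop
vertex 1.54 2.503 -2.505
vertex 1.136 2.106 -1.632
vertex 1.094 3.132 -1.805
endloop
endfacet
facet normal 0.102 0.202 -0.974
outer loop
vertex 2.572 2.566 -2.384
vertex 1.54 2.503 -2.505
vertex 1.981 3.416 -2.27
endloop
endfacet
facet normal 0.971 -0.001 -0.240
outer loop
vertex 2.806 2.208 -1.435
vertex 2.572 2.566 -2.384
vertex 2.764 3.234 -1.608
endloop
endfacet
facet normal 0.523 -0.441 0.729
outer loop
vertex 1.919 1.924 -0.97
vertex 2.806 2.208 -1.435
vertex 2.36 2.837 -0.735
endloop
endfacet
facet normal -0.525 0.007 0.851
outer loop
vertex -0.393 -2.021 0.148
vertex -1.125 -1.276 -0.309
vertex -0.902 -2.71 -0.16
endloop
endfacet
facet normal 0.642 -0.654 0.400
outer loop
vertex 0.225 -2.724 -1.991
vertex -0.393 -2.021 0.148
vertex -0.902 -2.71 -0.16
endloop
endfacet
facet normal -0.525 0.007 0.851
outer loop
vertex -0.902 -2.71 -0.16
vertex -1.125 -1.276 -0.309
vertex -1.634 -1.965 -0.617
endloop
endfacet
facet normal -0.559 -0.757 -0.338
outer loop
vertex -1.634 -1.965 -0.617
vertex 0.225 -2.724 -1.991
vertex -0.902 -2.71 -0.16
endloop
endfacet
facet normal 0.559 0.757 0.338
outer loop
vertex -0.393 -2.021 0.148
vertex 0.002 -1.29 -2.14
vertex -1.125 -1.276 -0.309
endloop
endfacet
facet normal 0.642 -0.654 0.400
outer loop
vertex 0.734 -2.035 -1.683
vertex -0.393 -2.021 0.148
vertex 0.225 -2.724 -1.991
endloop
endfacet
facet normal 0.559 0.757 0.338
outer loop
vertex 0.734 -2.035 -1.683
vertex 0.002 -1.29 -2.14
vertex -0.393 -2.021 0.148
endloop
endfacet
facet normal -0.642 0.654 -0.400
outer loop
vertex -1.125 -1.276 -0.309
vertex 0.002 -1.29 -2.14
vertex -1.634 -1.965 -0.617
endloop
endfacet
facet normal -0.559 -0.757 -0.338
outer loop
vertex -0.507 -1.979 -2.448
vertex 0.225 -2.724 -1.991
vertex -1.634 -1.965 -0.617
endloop
endfacet
facet normal -0.642 0.654 -0.400
outer loop
vertex -1.634 -1.965 -0.617
vertex 0.002 -1.29 -2.14
vertex -0.507 -1.979 -2.448
endloop
endfacet
facet normal 0.525 -0.007 -0.851
outer loop
vertex -0.507 -1.979 -2.448
vertex 0.734 -2.035 -1.683
vertex 0.225 -2.724 -1.991
endloop
endfacet
facet normal 0.525 -0.007 -0.851
outer loop
vertex 0.002 -1.29 -2.14
vertex 0.734 -2.035 -1.683
vertex -0.507 -1.979 -2.448
endloop
endfacet

endsolid


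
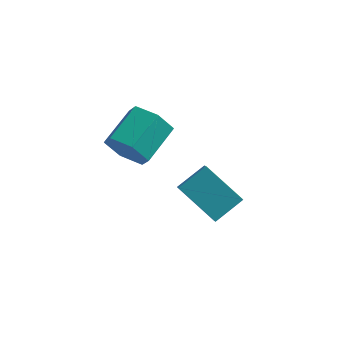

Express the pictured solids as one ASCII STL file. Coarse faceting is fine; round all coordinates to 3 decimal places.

solid 
facet normal -0.319 -0.860 -0.398
outer loop
vertex 1.195 2.13 -0.29
vertex 0.618 1.953 0.556
vertex 0.215 2.474 -0.248
endloop
endfacet
facet normal 0.097 0.387 -0.917
outer loop
vertex 1.195 2.13 -0.29
vertex 0.215 2.474 -0.248
vertex 1.78 3.704 0.437
endloop
endfacet
facet normal 0.097 0.387 -0.917
outer loop
vertex 1.78 3.704 0.437
vertex 0.215 2.474 -0.248
vertex 0.8 4.048 0.479
endloop
endfacet
facet normal 0.319 0.860 0.398
outer loop
vertex 1.78 3.704 0.437
vertex 0.8 4.048 0.479
vertex 1.202 3.527 1.284
endloop
endfacet
facet normal -0.320 -0.860 -0.397
outer loop
vertex 0.215 2.474 -0.248
vertex 0.618 1.953 0.556
vertex -0.363 2.298 0.598
endloop
endfacet
facet normal -0.767 0.481 -0.424
outer loop
vertex 0.215 2.474 -0.248
vertex -0.363 2.298 0.598
vertex 0.8 4.048 0.479
endloop
endfacet
facet normal -0.767 0.481 -0.424
outer loop
vertex 0.8 4.048 0.479
vertex -0.363 2.298 0.598
vertex 0.222 3.872 1.326
endloop
endfacet
facet normal 0.320 0.860 0.397
outer loop
vertex 0.8 4.048 0.479
vertex 0.222 3.872 1.326
vertex 1.202 3.527 1.284
endloop
endfacet
facet normal -0.319 -0.860 -0.398
outer loop
vertex -0.363 2.298 0.598
vertex 0.618 1.953 0.556
vertex 0.04 1.776 1.403
endloop
endfacet
facet normal -0.865 0.093 0.493
outer loop
vertex -0.363 2.298 0.598
vertex 0.04 1.776 1.403
vertex 0.222 3.872 1.326
endloop
endfacet
facet normal -0.865 0.093 0.494
outer loop
vertex 0.222 3.872 1.326
vertex 0.04 1.776 1.403
vertex 0.625 3.35 2.13
endloop
endfacet
facet normal 0.320 0.860 0.398
outer loop
vertex 0.222 3.872 1.326
vertex 0.625 3.35 2.13
vertex 1.202 3.527 1.284
endloop
endfacet
facet normal -0.319 -0.860 -0.398
outer loop
vertex 0.04 1.776 1.403
vertex 0.618 1.953 0.556
vertex 1.02 1.432 1.361
endloop
endfacet
facet normal -0.097 -0.387 0.917
outer loop
vertex 0.04 1.776 1.403
vertex 1.02 1.432 1.361
vertex 0.625 3.35 2.13
endloop
endfacet
facet normal -0.097 -0.387 0.917
outer loop
vertex 0.625 3.35 2.13
vertex 1.02 1.432 1.361
vertex 1.605 3.006 2.088
endloop
endfacet
facet normal 0.319 0.860 0.398
outer loop
vertex 0.625 3.35 2.13
vertex 1.605 3.006 2.088
vertex 1.202 3.527 1.284
endloop
endfacet
facet normal -0.320 -0.860 -0.397
outer loop
vertex 1.02 1.432 1.361
vertex 0.618 1.953 0.556
vertex 1.598 1.608 0.514
endloop
endfacet
facet normal 0.767 -0.481 0.424
outer loop
vertex 1.02 1.432 1.361
vertex 1.598 1.608 0.514
vertex 1.605 3.006 2.088
endloop
endfacet
facet normal 0.767 -0.481 0.424
outer loop
vertex 1.605 3.006 2.088
vertex 1.598 1.608 0.514
vertex 2.183 3.182 1.242
endloop
endfacet
facet normal 0.320 0.860 0.397
outer loop
vertex 1.605 3.006 2.088
vertex 2.183 3.182 1.242
vertex 1.202 3.527 1.284
endloop
endfacet
facet normal -0.320 -0.860 -0.398
outer loop
vertex 1.598 1.608 0.514
vertex 0.618 1.953 0.556
vertex 1.195 2.13 -0.29
endloop
endfacet
facet normal 0.865 -0.093 -0.494
outer loop
vertex 1.598 1.608 0.514
vertex 1.195 2.13 -0.29
vertex 2.183 3.182 1.242
endloop
endfacet
facet normal 0.865 -0.093 -0.493
outer loop
vertex 2.183 3.182 1.242
vertex 1.195 2.13 -0.29
vertex 1.78 3.704 0.437
endloop
endfacet
facet normal 0.319 0.860 0.398
outer loop
vertex 2.183 3.182 1.242
vertex 1.78 3.704 0.437
vertex 1.202 3.527 1.284
endloop
endfacet
facet normal -0.595 -0.639 -0.487
outer loop
vertex 2.375 3.132 -2.411
vertex 2.114 3.967 -3.188
vertex 4.019 2.521 -3.619
endloop
endfacet
facet normal 0.222 -0.714 0.664
outer loop
vertex 4.906 3.473 -2.892
vertex 2.375 3.132 -2.411
vertex 4.019 2.521 -3.619
endloop
endfacet
facet normal -0.595 -0.639 -0.488
outer loop
vertex 4.019 2.521 -3.619
vertex 2.114 3.967 -3.188
vertex 3.759 3.356 -4.395
endloop
endfacet
facet normal 0.772 -0.287 -0.567
outer loop
vertex 3.759 3.356 -4.395
vertex 4.906 3.473 -2.892
vertex 4.019 2.521 -3.619
endloop
endfacet
facet normal -0.772 0.286 0.567
outer loop
vertex 2.375 3.132 -2.411
vertex 3.001 4.919 -2.461
vertex 2.114 3.967 -3.188
endloop
endfacet
facet normal 0.222 -0.714 0.664
outer loop
vertex 3.261 4.084 -1.685
vertex 2.375 3.132 -2.411
vertex 4.906 3.473 -2.892
endloop
endfacet
facet normal -0.772 0.286 0.567
outer loop
vertex 3.261 4.084 -1.685
vertex 3.001 4.919 -2.461
vertex 2.375 3.132 -2.411
endloop
endfacet
facet normal -0.222 0.714 -0.664
outer loop
vertex 2.114 3.967 -3.188
vertex 3.001 4.919 -2.461
vertex 3.759 3.356 -4.395
endloop
endfacet
facet normal 0.772 -0.286 -0.567
outer loop
vertex 4.645 4.308 -3.669
vertex 4.906 3.473 -2.892
vertex 3.759 3.356 -4.395
endloop
endfacet
facet normal -0.223 0.714 -0.664
outer loop
vertex 3.759 3.356 -4.395
vertex 3.001 4.919 -2.461
vertex 4.645 4.308 -3.669
endloop
endfacet
facet normal 0.595 0.639 0.487
outer loop
vertex 4.645 4.308 -3.669
vertex 3.261 4.084 -1.685
vertex 4.906 3.473 -2.892
endloop
endfacet
facet normal 0.596 0.638 0.488
outer loop
vertex 3.001 4.919 -2.461
vertex 3.261 4.084 -1.685
vertex 4.645 4.308 -3.669
endloop
endfacet

endsolid


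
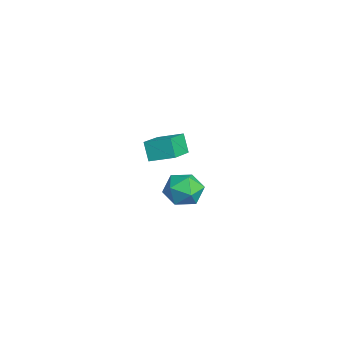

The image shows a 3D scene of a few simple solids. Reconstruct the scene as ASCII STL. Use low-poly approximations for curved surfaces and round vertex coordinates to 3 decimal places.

solid 
facet normal 0.131 0.902 -0.412
outer loop
vertex 3.481 2.863 -2.128
vertex 2.401 3.109 -1.932
vertex 3.182 3.349 -1.158
endloop
endfacet
facet normal 0.734 0.670 -0.109
outer loop
vertex 3.481 2.863 -2.128
vertex 3.182 3.349 -1.158
vertex 3.94 2.518 -1.161
endloop
endfacet
facet normal 0.909 0.049 -0.414
outer loop
vertex 3.481 2.863 -2.128
vertex 3.94 2.518 -1.161
vertex 3.628 1.765 -1.936
endloop
endfacet
facet normal 0.414 -0.103 -0.904
outer loop
vertex 3.481 2.863 -2.128
vertex 3.628 1.765 -1.936
vertex 2.677 2.13 -2.413
endloop
endfacet
facet normal -0.067 0.425 -0.903
outer loop
vertex 3.481 2.863 -2.128
vertex 2.677 2.13 -2.413
vertex 2.401 3.109 -1.932
endloop
endfacet
facet normal 0.602 0.547 0.582
outer loop
vertex 3.94 2.518 -1.161
vertex 3.182 3.349 -1.158
vertex 3.143 2.55 -0.367
endloop
endfacet
facet normal -0.375 0.922 0.092
outer loop
vertex 3.182 3.349 -1.158
vertex 2.401 3.109 -1.932
vertex 2.192 2.915 -0.844
endloop
endfacet
facet normal -0.695 0.150 -0.703
outer loop
vertex 2.401 3.109 -1.932
vertex 2.677 2.13 -2.413
vertex 1.88 2.162 -1.619
endloop
endfacet
facet normal 0.084 -0.703 -0.706
outer loop
vertex 2.677 2.13 -2.413
vertex 3.628 1.765 -1.936
vertex 2.638 1.331 -1.622
endloop
endfacet
facet normal 0.885 -0.458 0.088
outer loop
vertex 3.628 1.765 -1.936
vertex 3.94 2.518 -1.161
vertex 3.419 1.571 -0.848
endloop
endfacet
facet normal -0.414 0.103 0.904
outer loop
vertex 2.339 1.817 -0.652
vertex 3.143 2.55 -0.367
vertex 2.192 2.915 -0.844
endloop
endfacet
facet normal -0.909 -0.049 0.414
outer loop
vertex 2.339 1.817 -0.652
vertex 2.192 2.915 -0.844
vertex 1.88 2.162 -1.619
endloop
endfacet
facet normal -0.734 -0.670 0.109
outer loop
vertex 2.339 1.817 -0.652
vertex 1.88 2.162 -1.619
vertex 2.638 1.331 -1.622
endloop
endfacet
facet normal -0.131 -0.902 0.412
outer loop
vertex 2.339 1.817 -0.652
vertex 2.638 1.331 -1.622
vertex 3.419 1.571 -0.848
endloop
endfacet
facet normal 0.067 -0.425 0.903
outer loop
vertex 2.339 1.817 -0.652
vertex 3.419 1.571 -0.848
vertex 3.143 2.55 -0.367
endloop
endfacet
facet normal -0.084 0.703 0.706
outer loop
vertex 2.192 2.915 -0.844
vertex 3.143 2.55 -0.367
vertex 3.182 3.349 -1.158
endloop
endfacet
facet normal -0.885 0.458 -0.088
outer loop
vertex 1.88 2.162 -1.619
vertex 2.192 2.915 -0.844
vertex 2.401 3.109 -1.932
endloop
endfacet
facet normal -0.602 -0.547 -0.582
outer loop
vertex 2.638 1.331 -1.622
vertex 1.88 2.162 -1.619
vertex 2.677 2.13 -2.413
endloop
endfacet
facet normal 0.375 -0.922 -0.092
outer loop
vertex 3.419 1.571 -0.848
vertex 2.638 1.331 -1.622
vertex 3.628 1.765 -1.936
endloop
endfacet
facet normal 0.695 -0.150 0.703
outer loop
vertex 3.143 2.55 -0.367
vertex 3.419 1.571 -0.848
vertex 3.94 2.518 -1.161
endloop
endfacet
facet normal -0.791 0.494 -0.362
outer loop
vertex -4.586 2.419 -2.207
vertex -3.998 3.72 -1.716
vertex -3.987 2.566 -3.316
endloop
endfacet
facet normal -0.389 -0.862 -0.325
outer loop
vertex -2.342 1.54 -2.564
vertex -4.586 2.419 -2.207
vertex -3.987 2.566 -3.316
endloop
endfacet
facet normal -0.791 0.493 -0.361
outer loop
vertex -3.987 2.566 -3.316
vertex -3.998 3.72 -1.716
vertex -3.399 3.868 -2.826
endloop
endfacet
facet normal 0.472 0.116 -0.874
outer loop
vertex -3.399 3.868 -2.826
vertex -2.342 1.54 -2.564
vertex -3.987 2.566 -3.316
endloop
endfacet
facet normal -0.472 -0.116 0.874
outer loop
vertex -4.586 2.419 -2.207
vertex -2.353 2.694 -0.964
vertex -3.998 3.72 -1.716
endloop
endfacet
facet normal -0.389 -0.862 -0.325
outer loop
vertex -2.941 1.392 -1.454
vertex -4.586 2.419 -2.207
vertex -2.342 1.54 -2.564
endloop
endfacet
facet normal -0.472 -0.116 0.874
outer loop
vertex -2.941 1.392 -1.454
vertex -2.353 2.694 -0.964
vertex -4.586 2.419 -2.207
endloop
endfacet
facet normal 0.389 0.862 0.325
outer loop
vertex -3.998 3.72 -1.716
vertex -2.353 2.694 -0.964
vertex -3.399 3.868 -2.826
endloop
endfacet
facet normal 0.472 0.116 -0.874
outer loop
vertex -1.754 2.841 -2.073
vertex -2.342 1.54 -2.564
vertex -3.399 3.868 -2.826
endloop
endfacet
facet normal 0.390 0.862 0.325
outer loop
vertex -3.399 3.868 -2.826
vertex -2.353 2.694 -0.964
vertex -1.754 2.841 -2.073
endloop
endfacet
facet normal 0.791 -0.494 0.361
outer loop
vertex -1.754 2.841 -2.073
vertex -2.941 1.392 -1.454
vertex -2.342 1.54 -2.564
endloop
endfacet
facet normal 0.791 -0.493 0.362
outer loop
vertex -2.353 2.694 -0.964
vertex -2.941 1.392 -1.454
vertex -1.754 2.841 -2.073
endloop
endfacet

endsolid


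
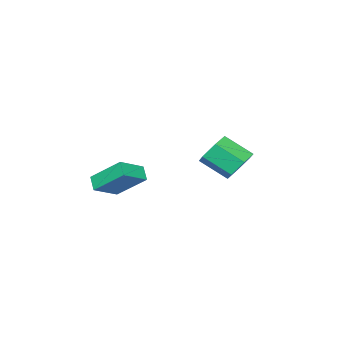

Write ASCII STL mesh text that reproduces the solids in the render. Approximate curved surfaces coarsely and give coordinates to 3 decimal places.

solid 
facet normal -0.324 0.749 -0.577
outer loop
vertex -3.196 0.557 -2.946
vertex -4.216 0.308 -2.696
vertex -3.668 1.013 -2.089
endloop
endfacet
facet normal 0.839 0.510 0.191
outer loop
vertex -3.196 0.557 -2.946
vertex -3.668 1.013 -2.089
vertex -2.583 -0.859 -1.855
endloop
endfacet
facet normal 0.839 0.510 0.190
outer loop
vertex -2.583 -0.859 -1.855
vertex -3.668 1.013 -2.089
vertex -3.055 -0.403 -0.997
endloop
endfacet
facet normal 0.325 -0.750 0.577
outer loop
vertex -2.583 -0.859 -1.855
vertex -3.055 -0.403 -0.997
vertex -3.604 -1.108 -1.604
endloop
endfacet
facet normal -0.324 0.749 -0.578
outer loop
vertex -3.668 1.013 -2.089
vertex -4.216 0.308 -2.696
vertex -4.689 0.765 -1.839
endloop
endfacet
facet normal 0.041 0.621 0.783
outer loop
vertex -3.668 1.013 -2.089
vertex -4.689 0.765 -1.839
vertex -3.055 -0.403 -0.997
endloop
endfacet
facet normal 0.041 0.621 0.783
outer loop
vertex -3.055 -0.403 -0.997
vertex -4.689 0.765 -1.839
vertex -4.076 -0.651 -0.747
endloop
endfacet
facet normal 0.323 -0.749 0.578
outer loop
vertex -3.055 -0.403 -0.997
vertex -4.076 -0.651 -0.747
vertex -3.604 -1.108 -1.604
endloop
endfacet
facet normal -0.325 0.748 -0.578
outer loop
vertex -4.689 0.765 -1.839
vertex -4.216 0.308 -2.696
vertex -5.237 0.059 -2.445
endloop
endfacet
facet normal -0.798 0.111 0.592
outer loop
vertex -4.689 0.765 -1.839
vertex -5.237 0.059 -2.445
vertex -4.076 -0.651 -0.747
endloop
endfacet
facet normal -0.798 0.111 0.592
outer loop
vertex -4.076 -0.651 -0.747
vertex -5.237 0.059 -2.445
vertex -4.624 -1.357 -1.354
endloop
endfacet
facet normal 0.324 -0.749 0.578
outer loop
vertex -4.076 -0.651 -0.747
vertex -4.624 -1.357 -1.354
vertex -3.604 -1.108 -1.604
endloop
endfacet
facet normal -0.325 0.750 -0.577
outer loop
vertex -5.237 0.059 -2.445
vertex -4.216 0.308 -2.696
vertex -4.765 -0.397 -3.303
endloop
endfacet
facet normal -0.839 -0.510 -0.190
outer loop
vertex -5.237 0.059 -2.445
vertex -4.765 -0.397 -3.303
vertex -4.624 -1.357 -1.354
endloop
endfacet
facet normal -0.839 -0.510 -0.191
outer loop
vertex -4.624 -1.357 -1.354
vertex -4.765 -0.397 -3.303
vertex -4.152 -1.813 -2.211
endloop
endfacet
facet normal 0.324 -0.749 0.577
outer loop
vertex -4.624 -1.357 -1.354
vertex -4.152 -1.813 -2.211
vertex -3.604 -1.108 -1.604
endloop
endfacet
facet normal -0.323 0.749 -0.578
outer loop
vertex -4.765 -0.397 -3.303
vertex -4.216 0.308 -2.696
vertex -3.744 -0.149 -3.553
endloop
endfacet
facet normal -0.041 -0.621 -0.783
outer loop
vertex -4.765 -0.397 -3.303
vertex -3.744 -0.149 -3.553
vertex -4.152 -1.813 -2.211
endloop
endfacet
facet normal -0.041 -0.621 -0.783
outer loop
vertex -4.152 -1.813 -2.211
vertex -3.744 -0.149 -3.553
vertex -3.131 -1.565 -2.461
endloop
endfacet
facet normal 0.324 -0.749 0.578
outer loop
vertex -4.152 -1.813 -2.211
vertex -3.131 -1.565 -2.461
vertex -3.604 -1.108 -1.604
endloop
endfacet
facet normal -0.324 0.749 -0.578
outer loop
vertex -3.744 -0.149 -3.553
vertex -4.216 0.308 -2.696
vertex -3.196 0.557 -2.946
endloop
endfacet
facet normal 0.798 -0.111 -0.592
outer loop
vertex -3.744 -0.149 -3.553
vertex -3.196 0.557 -2.946
vertex -3.131 -1.565 -2.461
endloop
endfacet
facet normal 0.798 -0.111 -0.592
outer loop
vertex -3.131 -1.565 -2.461
vertex -3.196 0.557 -2.946
vertex -2.583 -0.859 -1.855
endloop
endfacet
facet normal 0.325 -0.748 0.578
outer loop
vertex -3.131 -1.565 -2.461
vertex -2.583 -0.859 -1.855
vertex -3.604 -1.108 -1.604
endloop
endfacet
facet normal -0.904 0.126 -0.408
outer loop
vertex 1.037 -1.589 -1.774
vertex 1.411 -1.002 -2.421
vertex 1.403 -3.296 -3.113
endloop
endfacet
facet normal -0.394 -0.618 0.680
outer loop
vertex 2.849 -3.498 -2.459
vertex 1.037 -1.589 -1.774
vertex 1.403 -3.296 -3.113
endloop
endfacet
facet normal -0.904 0.126 -0.409
outer loop
vertex 1.403 -3.296 -3.113
vertex 1.411 -1.002 -2.421
vertex 1.777 -2.709 -3.759
endloop
endfacet
facet normal 0.167 -0.776 -0.608
outer loop
vertex 1.777 -2.709 -3.759
vertex 2.849 -3.498 -2.459
vertex 1.403 -3.296 -3.113
endloop
endfacet
facet normal -0.167 0.776 0.608
outer loop
vertex 1.037 -1.589 -1.774
vertex 2.857 -1.204 -1.767
vertex 1.411 -1.002 -2.421
endloop
endfacet
facet normal -0.394 -0.618 0.681
outer loop
vertex 2.483 -1.791 -1.121
vertex 1.037 -1.589 -1.774
vertex 2.849 -3.498 -2.459
endloop
endfacet
facet normal -0.166 0.776 0.609
outer loop
vertex 2.483 -1.791 -1.121
vertex 2.857 -1.204 -1.767
vertex 1.037 -1.589 -1.774
endloop
endfacet
facet normal 0.394 0.618 -0.680
outer loop
vertex 1.411 -1.002 -2.421
vertex 2.857 -1.204 -1.767
vertex 1.777 -2.709 -3.759
endloop
endfacet
facet normal 0.166 -0.776 -0.608
outer loop
vertex 3.223 -2.911 -3.106
vertex 2.849 -3.498 -2.459
vertex 1.777 -2.709 -3.759
endloop
endfacet
facet normal 0.394 0.618 -0.680
outer loop
vertex 1.777 -2.709 -3.759
vertex 2.857 -1.204 -1.767
vertex 3.223 -2.911 -3.106
endloop
endfacet
facet normal 0.904 -0.126 0.408
outer loop
vertex 3.223 -2.911 -3.106
vertex 2.483 -1.791 -1.121
vertex 2.849 -3.498 -2.459
endloop
endfacet
facet normal 0.904 -0.127 0.408
outer loop
vertex 2.857 -1.204 -1.767
vertex 2.483 -1.791 -1.121
vertex 3.223 -2.911 -3.106
endloop
endfacet

endsolid
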